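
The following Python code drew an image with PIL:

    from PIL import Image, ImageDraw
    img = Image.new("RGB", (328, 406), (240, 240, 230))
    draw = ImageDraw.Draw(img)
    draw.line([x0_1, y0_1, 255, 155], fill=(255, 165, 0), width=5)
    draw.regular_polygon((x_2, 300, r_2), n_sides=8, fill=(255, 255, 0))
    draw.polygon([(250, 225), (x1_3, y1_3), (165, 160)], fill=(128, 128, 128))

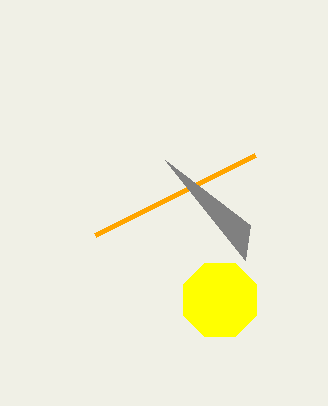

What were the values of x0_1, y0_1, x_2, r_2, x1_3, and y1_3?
x0_1 = 95; y0_1 = 235; x_2 = 220; r_2 = 40; x1_3 = 245; y1_3 = 260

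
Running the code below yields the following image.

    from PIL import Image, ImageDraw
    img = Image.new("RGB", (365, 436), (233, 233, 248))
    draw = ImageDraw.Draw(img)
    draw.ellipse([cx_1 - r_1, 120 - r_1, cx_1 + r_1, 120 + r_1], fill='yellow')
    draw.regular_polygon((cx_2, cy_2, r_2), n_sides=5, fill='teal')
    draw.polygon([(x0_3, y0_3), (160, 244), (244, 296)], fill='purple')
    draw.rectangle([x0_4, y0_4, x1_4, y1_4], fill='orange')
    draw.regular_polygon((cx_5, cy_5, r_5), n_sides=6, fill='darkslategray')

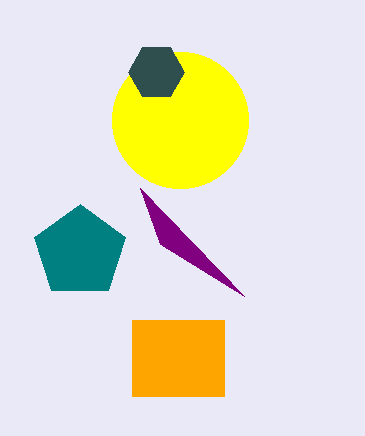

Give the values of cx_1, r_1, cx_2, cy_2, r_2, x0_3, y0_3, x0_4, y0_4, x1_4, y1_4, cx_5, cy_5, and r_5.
cx_1 = 180; r_1 = 68; cx_2 = 80; cy_2 = 252; r_2 = 48; x0_3 = 140; y0_3 = 188; x0_4 = 132; y0_4 = 320; x1_4 = 224; y1_4 = 396; cx_5 = 156; cy_5 = 72; r_5 = 28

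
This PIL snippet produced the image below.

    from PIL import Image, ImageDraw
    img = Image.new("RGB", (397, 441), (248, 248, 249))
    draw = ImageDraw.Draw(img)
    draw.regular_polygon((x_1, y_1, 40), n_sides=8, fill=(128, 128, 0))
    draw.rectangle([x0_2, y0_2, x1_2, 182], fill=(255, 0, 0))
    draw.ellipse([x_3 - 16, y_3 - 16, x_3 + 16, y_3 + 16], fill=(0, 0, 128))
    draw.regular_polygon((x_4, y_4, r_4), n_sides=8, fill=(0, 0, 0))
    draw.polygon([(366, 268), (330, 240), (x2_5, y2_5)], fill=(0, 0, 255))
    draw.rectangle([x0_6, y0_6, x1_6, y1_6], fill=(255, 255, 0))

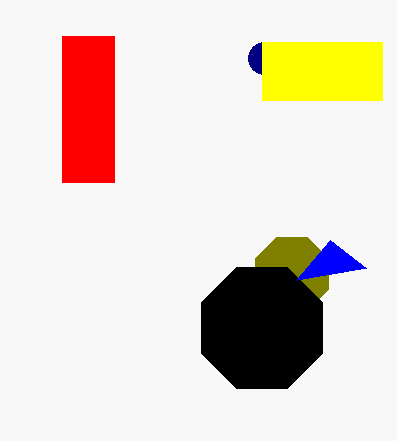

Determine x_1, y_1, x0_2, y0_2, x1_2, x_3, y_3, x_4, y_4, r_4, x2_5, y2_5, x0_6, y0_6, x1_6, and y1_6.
x_1 = 292, y_1 = 274, x0_2 = 62, y0_2 = 36, x1_2 = 114, x_3 = 264, y_3 = 58, x_4 = 262, y_4 = 328, r_4 = 66, x2_5 = 296, y2_5 = 280, x0_6 = 262, y0_6 = 42, x1_6 = 382, y1_6 = 100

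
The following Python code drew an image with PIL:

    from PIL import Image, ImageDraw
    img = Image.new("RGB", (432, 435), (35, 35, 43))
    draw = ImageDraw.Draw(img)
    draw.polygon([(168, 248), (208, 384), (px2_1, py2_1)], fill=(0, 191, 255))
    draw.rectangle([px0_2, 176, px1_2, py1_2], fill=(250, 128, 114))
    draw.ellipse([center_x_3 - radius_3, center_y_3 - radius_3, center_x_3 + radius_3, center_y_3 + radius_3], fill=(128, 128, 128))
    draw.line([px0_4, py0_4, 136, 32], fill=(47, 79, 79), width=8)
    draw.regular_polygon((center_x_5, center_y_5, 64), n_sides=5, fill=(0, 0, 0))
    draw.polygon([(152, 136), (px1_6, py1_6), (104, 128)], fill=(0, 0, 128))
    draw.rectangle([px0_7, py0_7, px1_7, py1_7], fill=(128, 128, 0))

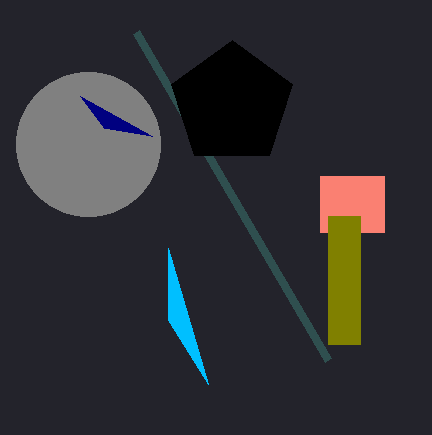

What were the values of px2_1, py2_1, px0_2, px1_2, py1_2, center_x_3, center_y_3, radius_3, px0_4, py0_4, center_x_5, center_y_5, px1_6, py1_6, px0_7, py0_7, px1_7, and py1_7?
px2_1 = 168; py2_1 = 320; px0_2 = 320; px1_2 = 384; py1_2 = 232; center_x_3 = 88; center_y_3 = 144; radius_3 = 72; px0_4 = 328; py0_4 = 360; center_x_5 = 232; center_y_5 = 104; px1_6 = 80; py1_6 = 96; px0_7 = 328; py0_7 = 216; px1_7 = 360; py1_7 = 344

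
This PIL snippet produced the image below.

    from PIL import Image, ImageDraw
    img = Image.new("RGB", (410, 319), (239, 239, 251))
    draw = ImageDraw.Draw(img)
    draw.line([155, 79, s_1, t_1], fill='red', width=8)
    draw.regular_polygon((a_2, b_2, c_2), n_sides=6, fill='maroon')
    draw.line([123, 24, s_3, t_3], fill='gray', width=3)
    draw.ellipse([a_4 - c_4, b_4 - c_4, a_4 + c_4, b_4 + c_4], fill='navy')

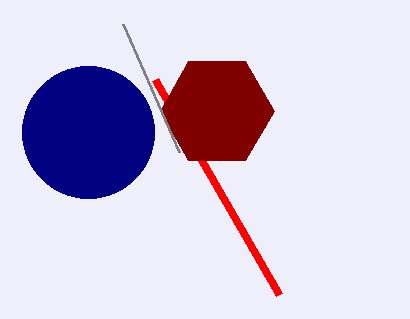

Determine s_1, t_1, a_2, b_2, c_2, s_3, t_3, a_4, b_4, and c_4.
s_1 = 279
t_1 = 294
a_2 = 217
b_2 = 111
c_2 = 57
s_3 = 179
t_3 = 152
a_4 = 88
b_4 = 132
c_4 = 66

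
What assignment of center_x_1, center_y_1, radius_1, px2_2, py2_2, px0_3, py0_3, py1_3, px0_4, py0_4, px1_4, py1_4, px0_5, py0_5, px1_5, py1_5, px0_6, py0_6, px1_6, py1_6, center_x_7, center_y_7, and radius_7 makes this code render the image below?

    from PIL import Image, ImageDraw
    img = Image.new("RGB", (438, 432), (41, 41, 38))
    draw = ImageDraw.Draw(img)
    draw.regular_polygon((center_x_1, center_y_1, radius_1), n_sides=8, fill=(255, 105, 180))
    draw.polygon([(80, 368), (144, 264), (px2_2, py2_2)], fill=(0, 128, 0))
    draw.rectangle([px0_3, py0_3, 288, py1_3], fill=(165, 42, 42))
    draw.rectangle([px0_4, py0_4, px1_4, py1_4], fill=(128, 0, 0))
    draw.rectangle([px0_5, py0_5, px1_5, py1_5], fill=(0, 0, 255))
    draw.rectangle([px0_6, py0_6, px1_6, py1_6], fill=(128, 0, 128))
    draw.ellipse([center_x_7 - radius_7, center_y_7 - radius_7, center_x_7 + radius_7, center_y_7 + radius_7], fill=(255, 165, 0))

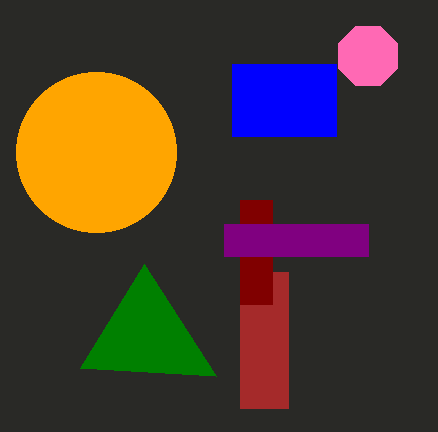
center_x_1 = 368, center_y_1 = 56, radius_1 = 32, px2_2 = 216, py2_2 = 376, px0_3 = 240, py0_3 = 272, py1_3 = 408, px0_4 = 240, py0_4 = 200, px1_4 = 272, py1_4 = 304, px0_5 = 232, py0_5 = 64, px1_5 = 336, py1_5 = 136, px0_6 = 224, py0_6 = 224, px1_6 = 368, py1_6 = 256, center_x_7 = 96, center_y_7 = 152, radius_7 = 80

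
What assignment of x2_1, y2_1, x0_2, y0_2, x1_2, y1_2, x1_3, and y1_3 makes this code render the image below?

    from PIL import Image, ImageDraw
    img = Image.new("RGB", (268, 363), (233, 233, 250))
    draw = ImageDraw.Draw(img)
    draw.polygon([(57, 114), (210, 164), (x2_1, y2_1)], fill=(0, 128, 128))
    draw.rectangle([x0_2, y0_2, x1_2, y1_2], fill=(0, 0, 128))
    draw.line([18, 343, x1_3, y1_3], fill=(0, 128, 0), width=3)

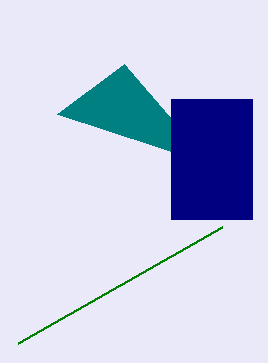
x2_1 = 124
y2_1 = 64
x0_2 = 171
y0_2 = 99
x1_2 = 252
y1_2 = 219
x1_3 = 222
y1_3 = 227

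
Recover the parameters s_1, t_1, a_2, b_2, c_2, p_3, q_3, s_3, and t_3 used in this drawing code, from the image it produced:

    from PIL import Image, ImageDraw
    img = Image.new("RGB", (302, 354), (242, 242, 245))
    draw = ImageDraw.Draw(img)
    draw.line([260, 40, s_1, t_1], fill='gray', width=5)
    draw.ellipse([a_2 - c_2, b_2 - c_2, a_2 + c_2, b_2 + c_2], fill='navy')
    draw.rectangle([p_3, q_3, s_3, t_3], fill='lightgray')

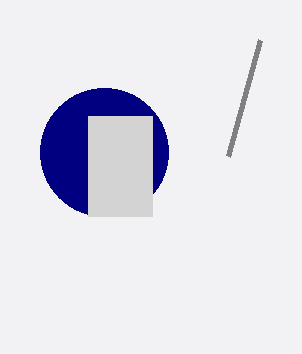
s_1 = 228
t_1 = 156
a_2 = 104
b_2 = 152
c_2 = 64
p_3 = 88
q_3 = 116
s_3 = 152
t_3 = 216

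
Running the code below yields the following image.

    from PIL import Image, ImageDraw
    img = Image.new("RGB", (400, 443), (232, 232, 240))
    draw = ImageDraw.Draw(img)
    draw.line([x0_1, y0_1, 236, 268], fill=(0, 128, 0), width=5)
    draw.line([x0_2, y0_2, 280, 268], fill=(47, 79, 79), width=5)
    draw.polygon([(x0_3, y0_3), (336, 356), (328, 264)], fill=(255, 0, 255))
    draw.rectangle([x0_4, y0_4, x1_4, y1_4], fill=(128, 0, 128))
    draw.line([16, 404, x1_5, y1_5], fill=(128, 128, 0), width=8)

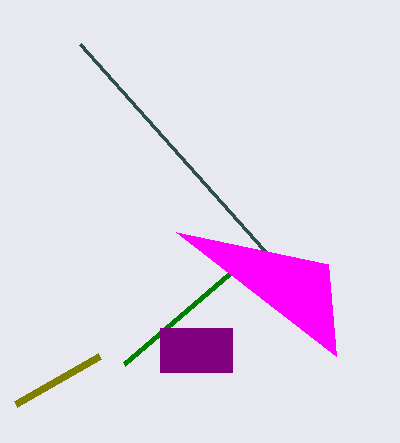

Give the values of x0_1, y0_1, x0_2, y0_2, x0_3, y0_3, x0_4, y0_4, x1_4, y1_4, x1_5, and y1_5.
x0_1 = 124
y0_1 = 364
x0_2 = 80
y0_2 = 44
x0_3 = 176
y0_3 = 232
x0_4 = 160
y0_4 = 328
x1_4 = 232
y1_4 = 372
x1_5 = 100
y1_5 = 356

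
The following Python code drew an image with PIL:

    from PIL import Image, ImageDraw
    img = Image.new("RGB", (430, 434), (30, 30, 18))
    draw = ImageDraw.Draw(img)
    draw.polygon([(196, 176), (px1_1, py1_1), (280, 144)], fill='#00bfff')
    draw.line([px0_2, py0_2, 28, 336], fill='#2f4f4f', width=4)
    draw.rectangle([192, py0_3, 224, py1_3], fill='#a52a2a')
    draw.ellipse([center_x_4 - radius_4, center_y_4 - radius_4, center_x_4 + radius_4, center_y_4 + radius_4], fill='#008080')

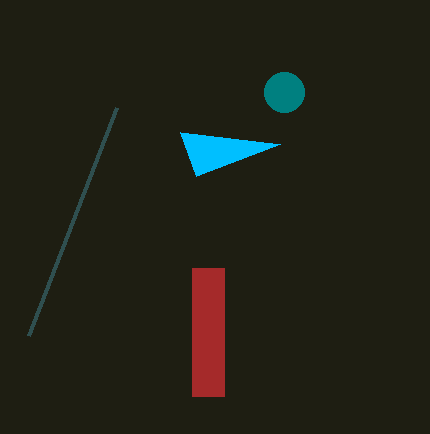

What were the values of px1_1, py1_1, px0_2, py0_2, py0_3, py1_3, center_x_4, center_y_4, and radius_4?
px1_1 = 180, py1_1 = 132, px0_2 = 116, py0_2 = 108, py0_3 = 268, py1_3 = 396, center_x_4 = 284, center_y_4 = 92, radius_4 = 20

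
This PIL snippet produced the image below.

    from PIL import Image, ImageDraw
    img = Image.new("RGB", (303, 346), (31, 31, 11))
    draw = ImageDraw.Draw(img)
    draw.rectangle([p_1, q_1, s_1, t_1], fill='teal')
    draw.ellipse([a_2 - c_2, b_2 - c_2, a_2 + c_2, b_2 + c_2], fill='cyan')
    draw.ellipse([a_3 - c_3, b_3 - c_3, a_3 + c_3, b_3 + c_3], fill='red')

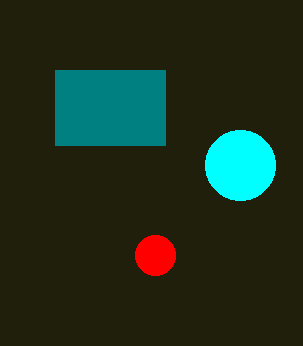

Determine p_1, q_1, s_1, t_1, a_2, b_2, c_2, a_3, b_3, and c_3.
p_1 = 55; q_1 = 70; s_1 = 165; t_1 = 145; a_2 = 240; b_2 = 165; c_2 = 35; a_3 = 155; b_3 = 255; c_3 = 20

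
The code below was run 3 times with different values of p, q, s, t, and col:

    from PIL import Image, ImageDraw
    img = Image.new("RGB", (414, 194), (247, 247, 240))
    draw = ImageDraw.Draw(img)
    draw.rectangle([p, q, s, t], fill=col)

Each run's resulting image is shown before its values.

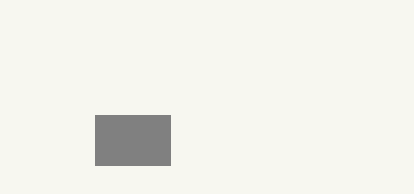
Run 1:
p = 95; q = 115; s = 170; t = 165; col = 'gray'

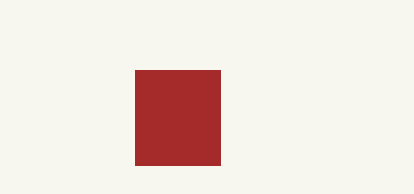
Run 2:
p = 135; q = 70; s = 220; t = 165; col = 'brown'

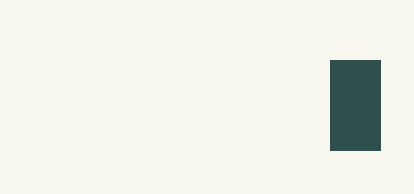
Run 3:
p = 330
q = 60
s = 380
t = 150
col = 'darkslategray'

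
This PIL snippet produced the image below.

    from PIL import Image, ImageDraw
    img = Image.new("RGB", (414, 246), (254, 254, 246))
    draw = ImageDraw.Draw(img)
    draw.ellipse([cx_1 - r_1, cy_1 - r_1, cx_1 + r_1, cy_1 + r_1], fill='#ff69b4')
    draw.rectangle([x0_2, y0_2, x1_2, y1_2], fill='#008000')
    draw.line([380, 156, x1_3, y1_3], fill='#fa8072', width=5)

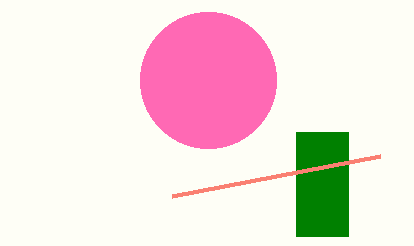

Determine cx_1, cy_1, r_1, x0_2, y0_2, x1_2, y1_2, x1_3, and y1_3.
cx_1 = 208, cy_1 = 80, r_1 = 68, x0_2 = 296, y0_2 = 132, x1_2 = 348, y1_2 = 236, x1_3 = 172, y1_3 = 196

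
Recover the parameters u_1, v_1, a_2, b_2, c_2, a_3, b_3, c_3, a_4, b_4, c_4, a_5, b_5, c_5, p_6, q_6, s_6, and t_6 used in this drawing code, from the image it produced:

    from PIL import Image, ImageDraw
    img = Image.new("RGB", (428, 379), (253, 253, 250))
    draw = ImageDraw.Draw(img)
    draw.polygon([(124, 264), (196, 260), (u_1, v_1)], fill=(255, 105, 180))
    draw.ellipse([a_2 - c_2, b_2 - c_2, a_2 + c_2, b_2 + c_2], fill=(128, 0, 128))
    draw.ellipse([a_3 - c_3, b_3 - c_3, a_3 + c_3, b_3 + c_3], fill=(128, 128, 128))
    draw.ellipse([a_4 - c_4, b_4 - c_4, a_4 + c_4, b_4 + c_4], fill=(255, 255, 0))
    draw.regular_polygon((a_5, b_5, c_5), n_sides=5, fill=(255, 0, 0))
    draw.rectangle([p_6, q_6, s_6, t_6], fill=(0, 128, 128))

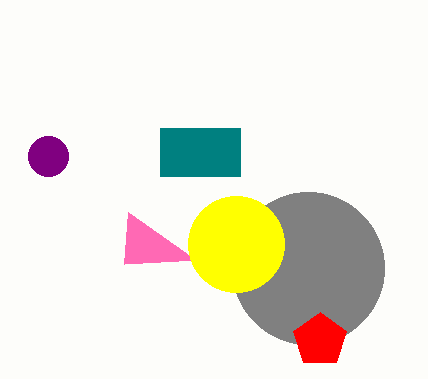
u_1 = 128; v_1 = 212; a_2 = 48; b_2 = 156; c_2 = 20; a_3 = 308; b_3 = 268; c_3 = 76; a_4 = 236; b_4 = 244; c_4 = 48; a_5 = 320; b_5 = 340; c_5 = 28; p_6 = 160; q_6 = 128; s_6 = 240; t_6 = 176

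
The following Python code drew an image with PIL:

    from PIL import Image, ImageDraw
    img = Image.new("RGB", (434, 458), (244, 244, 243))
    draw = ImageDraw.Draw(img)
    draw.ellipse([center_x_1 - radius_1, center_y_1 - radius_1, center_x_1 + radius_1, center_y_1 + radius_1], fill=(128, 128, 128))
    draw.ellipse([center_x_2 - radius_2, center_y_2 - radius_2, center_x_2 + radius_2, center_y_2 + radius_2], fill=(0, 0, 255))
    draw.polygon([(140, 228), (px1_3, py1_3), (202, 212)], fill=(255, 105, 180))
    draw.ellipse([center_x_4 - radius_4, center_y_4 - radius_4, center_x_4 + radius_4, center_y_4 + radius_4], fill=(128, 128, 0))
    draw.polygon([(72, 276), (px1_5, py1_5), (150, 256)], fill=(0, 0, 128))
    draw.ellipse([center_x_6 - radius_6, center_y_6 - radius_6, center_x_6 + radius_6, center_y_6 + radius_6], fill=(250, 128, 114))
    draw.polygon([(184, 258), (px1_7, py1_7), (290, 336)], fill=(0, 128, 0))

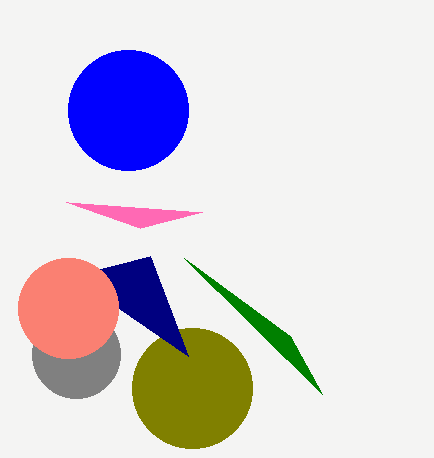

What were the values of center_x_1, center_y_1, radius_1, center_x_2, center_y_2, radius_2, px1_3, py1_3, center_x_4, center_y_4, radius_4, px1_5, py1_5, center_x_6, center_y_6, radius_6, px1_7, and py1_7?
center_x_1 = 76; center_y_1 = 354; radius_1 = 44; center_x_2 = 128; center_y_2 = 110; radius_2 = 60; px1_3 = 66; py1_3 = 202; center_x_4 = 192; center_y_4 = 388; radius_4 = 60; px1_5 = 188; py1_5 = 356; center_x_6 = 68; center_y_6 = 308; radius_6 = 50; px1_7 = 322; py1_7 = 394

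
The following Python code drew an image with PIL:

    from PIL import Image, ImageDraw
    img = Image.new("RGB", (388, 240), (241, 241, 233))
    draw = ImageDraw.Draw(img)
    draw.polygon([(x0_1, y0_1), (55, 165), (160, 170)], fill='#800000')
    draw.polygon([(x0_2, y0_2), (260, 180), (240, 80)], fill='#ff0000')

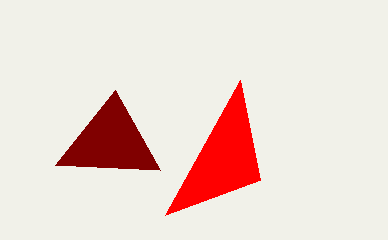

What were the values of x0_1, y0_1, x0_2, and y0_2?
x0_1 = 115
y0_1 = 90
x0_2 = 165
y0_2 = 215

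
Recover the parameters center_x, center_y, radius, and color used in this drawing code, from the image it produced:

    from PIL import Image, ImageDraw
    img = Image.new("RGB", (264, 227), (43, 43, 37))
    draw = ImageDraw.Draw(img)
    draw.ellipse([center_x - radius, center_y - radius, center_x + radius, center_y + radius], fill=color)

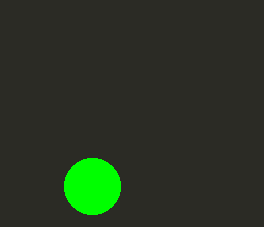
center_x = 92
center_y = 186
radius = 28
color = 'lime'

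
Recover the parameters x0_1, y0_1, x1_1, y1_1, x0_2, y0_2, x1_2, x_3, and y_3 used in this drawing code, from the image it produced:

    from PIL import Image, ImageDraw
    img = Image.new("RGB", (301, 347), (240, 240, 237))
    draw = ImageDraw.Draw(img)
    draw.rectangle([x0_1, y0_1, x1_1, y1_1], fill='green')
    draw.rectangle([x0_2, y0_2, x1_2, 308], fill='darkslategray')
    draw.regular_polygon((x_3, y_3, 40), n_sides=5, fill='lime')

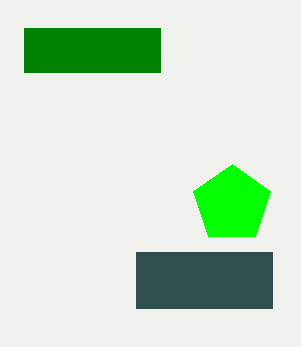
x0_1 = 24, y0_1 = 28, x1_1 = 160, y1_1 = 72, x0_2 = 136, y0_2 = 252, x1_2 = 272, x_3 = 232, y_3 = 204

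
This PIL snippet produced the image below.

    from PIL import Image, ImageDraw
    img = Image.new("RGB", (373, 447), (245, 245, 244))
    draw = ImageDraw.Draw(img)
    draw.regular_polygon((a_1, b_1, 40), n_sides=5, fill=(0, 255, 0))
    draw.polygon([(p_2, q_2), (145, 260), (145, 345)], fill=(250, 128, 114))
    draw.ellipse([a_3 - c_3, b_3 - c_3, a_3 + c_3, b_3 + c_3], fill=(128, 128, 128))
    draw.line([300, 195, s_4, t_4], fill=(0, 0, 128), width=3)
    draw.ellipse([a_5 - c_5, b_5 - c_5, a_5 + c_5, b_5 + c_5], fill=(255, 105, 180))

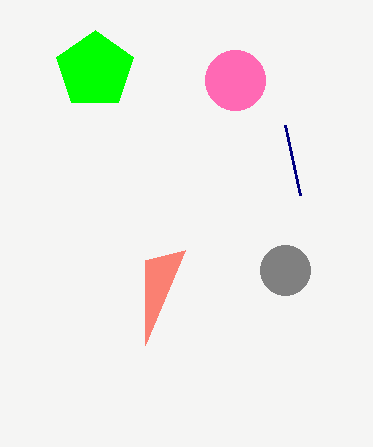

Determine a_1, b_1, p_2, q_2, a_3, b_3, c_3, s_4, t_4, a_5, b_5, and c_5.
a_1 = 95; b_1 = 70; p_2 = 185; q_2 = 250; a_3 = 285; b_3 = 270; c_3 = 25; s_4 = 285; t_4 = 125; a_5 = 235; b_5 = 80; c_5 = 30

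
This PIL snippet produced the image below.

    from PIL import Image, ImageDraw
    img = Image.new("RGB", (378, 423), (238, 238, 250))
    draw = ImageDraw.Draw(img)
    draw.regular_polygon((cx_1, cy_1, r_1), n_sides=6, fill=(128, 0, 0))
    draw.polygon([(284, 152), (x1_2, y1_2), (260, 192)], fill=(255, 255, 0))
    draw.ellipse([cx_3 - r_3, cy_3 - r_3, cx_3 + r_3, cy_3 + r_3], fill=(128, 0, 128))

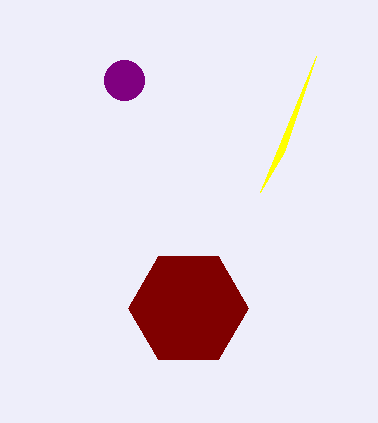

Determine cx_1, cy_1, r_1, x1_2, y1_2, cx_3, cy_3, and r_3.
cx_1 = 188
cy_1 = 308
r_1 = 60
x1_2 = 316
y1_2 = 56
cx_3 = 124
cy_3 = 80
r_3 = 20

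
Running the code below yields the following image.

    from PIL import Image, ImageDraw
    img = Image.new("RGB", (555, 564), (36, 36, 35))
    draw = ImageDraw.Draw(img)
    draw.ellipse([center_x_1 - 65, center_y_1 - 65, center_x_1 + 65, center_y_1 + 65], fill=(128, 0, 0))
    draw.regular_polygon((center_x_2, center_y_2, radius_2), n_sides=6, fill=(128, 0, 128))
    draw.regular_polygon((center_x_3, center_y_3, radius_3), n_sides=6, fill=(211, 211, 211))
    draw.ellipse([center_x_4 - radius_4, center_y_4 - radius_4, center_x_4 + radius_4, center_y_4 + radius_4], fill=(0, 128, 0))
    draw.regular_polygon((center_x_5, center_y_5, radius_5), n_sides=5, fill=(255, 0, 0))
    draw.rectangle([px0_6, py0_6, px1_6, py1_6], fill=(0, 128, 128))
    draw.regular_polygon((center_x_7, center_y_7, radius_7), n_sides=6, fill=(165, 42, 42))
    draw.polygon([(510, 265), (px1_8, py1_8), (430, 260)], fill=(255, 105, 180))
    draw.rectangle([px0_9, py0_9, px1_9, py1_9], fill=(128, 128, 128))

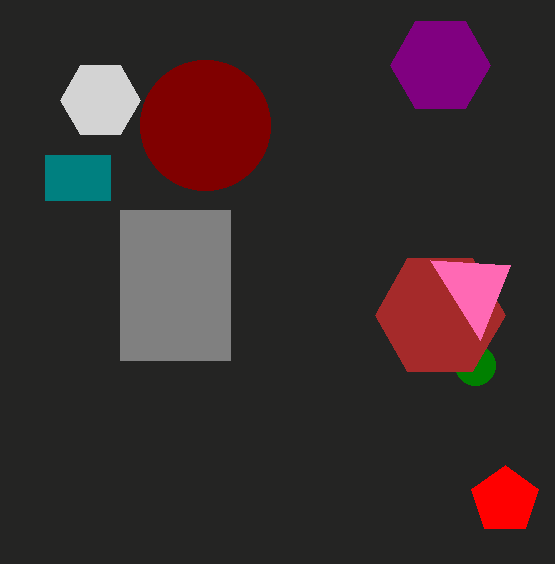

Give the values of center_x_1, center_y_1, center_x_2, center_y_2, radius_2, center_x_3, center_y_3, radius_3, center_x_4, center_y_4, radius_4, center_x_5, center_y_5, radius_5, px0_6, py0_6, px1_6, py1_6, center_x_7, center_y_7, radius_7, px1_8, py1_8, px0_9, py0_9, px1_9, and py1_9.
center_x_1 = 205
center_y_1 = 125
center_x_2 = 440
center_y_2 = 65
radius_2 = 50
center_x_3 = 100
center_y_3 = 100
radius_3 = 40
center_x_4 = 475
center_y_4 = 365
radius_4 = 20
center_x_5 = 505
center_y_5 = 500
radius_5 = 35
px0_6 = 45
py0_6 = 155
px1_6 = 110
py1_6 = 200
center_x_7 = 440
center_y_7 = 315
radius_7 = 65
px1_8 = 480
py1_8 = 340
px0_9 = 120
py0_9 = 210
px1_9 = 230
py1_9 = 360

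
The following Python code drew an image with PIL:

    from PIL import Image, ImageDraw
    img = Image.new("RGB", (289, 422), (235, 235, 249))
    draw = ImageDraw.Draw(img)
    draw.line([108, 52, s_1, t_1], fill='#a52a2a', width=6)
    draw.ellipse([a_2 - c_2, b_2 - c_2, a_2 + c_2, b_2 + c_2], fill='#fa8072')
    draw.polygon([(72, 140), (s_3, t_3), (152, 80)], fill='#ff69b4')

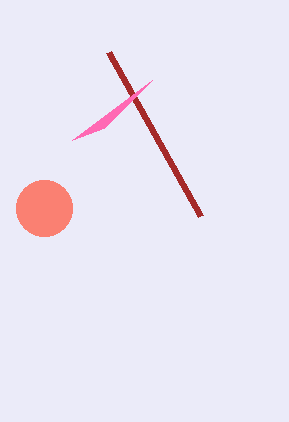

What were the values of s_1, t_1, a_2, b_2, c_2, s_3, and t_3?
s_1 = 200; t_1 = 216; a_2 = 44; b_2 = 208; c_2 = 28; s_3 = 104; t_3 = 128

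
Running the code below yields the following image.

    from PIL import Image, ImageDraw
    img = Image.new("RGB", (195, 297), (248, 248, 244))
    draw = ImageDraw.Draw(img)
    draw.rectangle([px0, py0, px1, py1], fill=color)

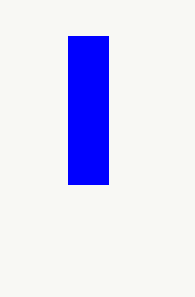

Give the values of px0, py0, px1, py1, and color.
px0 = 68, py0 = 36, px1 = 108, py1 = 184, color = 'blue'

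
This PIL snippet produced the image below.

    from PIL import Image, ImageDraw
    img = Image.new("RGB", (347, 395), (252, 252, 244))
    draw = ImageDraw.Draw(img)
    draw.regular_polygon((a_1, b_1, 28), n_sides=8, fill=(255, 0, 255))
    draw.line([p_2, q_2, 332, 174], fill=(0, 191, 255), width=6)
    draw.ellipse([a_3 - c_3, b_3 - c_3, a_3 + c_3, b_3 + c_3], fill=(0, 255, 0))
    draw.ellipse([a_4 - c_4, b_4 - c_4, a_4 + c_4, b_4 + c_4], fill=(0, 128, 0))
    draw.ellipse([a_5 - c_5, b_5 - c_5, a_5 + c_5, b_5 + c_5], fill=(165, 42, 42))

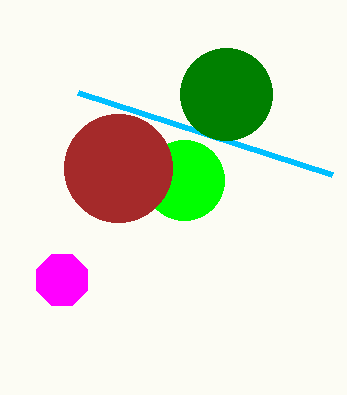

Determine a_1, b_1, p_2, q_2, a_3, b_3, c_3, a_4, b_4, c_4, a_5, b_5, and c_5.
a_1 = 62; b_1 = 280; p_2 = 78; q_2 = 92; a_3 = 184; b_3 = 180; c_3 = 40; a_4 = 226; b_4 = 94; c_4 = 46; a_5 = 118; b_5 = 168; c_5 = 54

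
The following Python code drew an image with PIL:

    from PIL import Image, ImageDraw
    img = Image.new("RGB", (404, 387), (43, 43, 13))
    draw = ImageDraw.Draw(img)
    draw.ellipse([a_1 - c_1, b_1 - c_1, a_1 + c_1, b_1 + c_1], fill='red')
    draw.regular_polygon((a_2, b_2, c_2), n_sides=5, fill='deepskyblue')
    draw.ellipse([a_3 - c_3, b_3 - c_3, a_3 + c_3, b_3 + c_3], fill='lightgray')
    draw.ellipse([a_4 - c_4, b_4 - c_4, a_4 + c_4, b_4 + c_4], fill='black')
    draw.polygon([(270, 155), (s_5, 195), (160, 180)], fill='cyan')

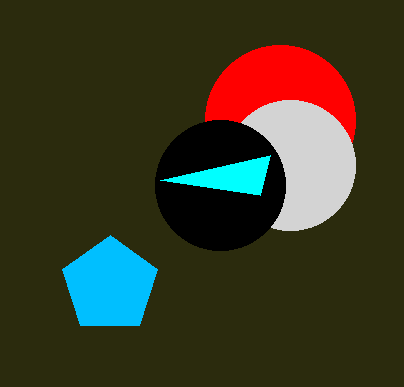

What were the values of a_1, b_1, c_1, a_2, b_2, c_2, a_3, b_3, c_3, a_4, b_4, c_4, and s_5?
a_1 = 280, b_1 = 120, c_1 = 75, a_2 = 110, b_2 = 285, c_2 = 50, a_3 = 290, b_3 = 165, c_3 = 65, a_4 = 220, b_4 = 185, c_4 = 65, s_5 = 260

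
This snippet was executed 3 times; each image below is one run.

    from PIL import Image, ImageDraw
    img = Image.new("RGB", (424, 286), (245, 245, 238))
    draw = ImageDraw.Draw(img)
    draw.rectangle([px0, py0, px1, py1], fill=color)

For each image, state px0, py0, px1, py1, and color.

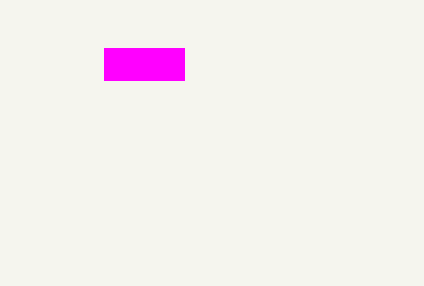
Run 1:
px0 = 104; py0 = 48; px1 = 184; py1 = 80; color = 'magenta'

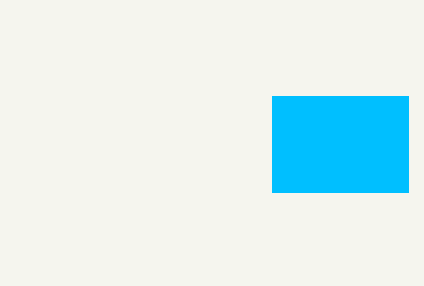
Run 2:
px0 = 272; py0 = 96; px1 = 408; py1 = 192; color = 'deepskyblue'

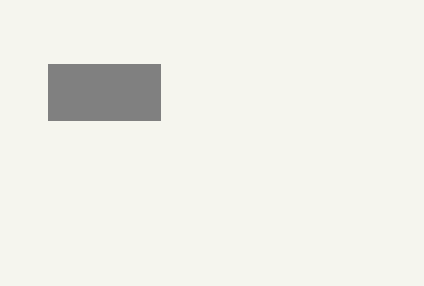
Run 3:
px0 = 48
py0 = 64
px1 = 160
py1 = 120
color = 'gray'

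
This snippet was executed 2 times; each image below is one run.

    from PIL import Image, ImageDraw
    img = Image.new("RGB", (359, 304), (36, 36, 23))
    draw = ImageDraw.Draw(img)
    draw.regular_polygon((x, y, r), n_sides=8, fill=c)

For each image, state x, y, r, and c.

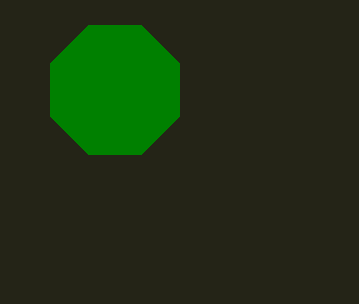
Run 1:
x = 115, y = 90, r = 70, c = 'green'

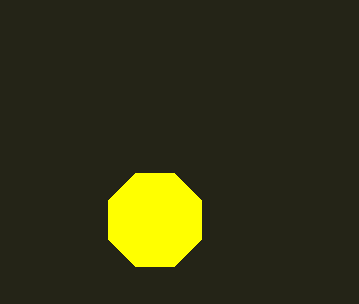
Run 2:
x = 155
y = 220
r = 50
c = 'yellow'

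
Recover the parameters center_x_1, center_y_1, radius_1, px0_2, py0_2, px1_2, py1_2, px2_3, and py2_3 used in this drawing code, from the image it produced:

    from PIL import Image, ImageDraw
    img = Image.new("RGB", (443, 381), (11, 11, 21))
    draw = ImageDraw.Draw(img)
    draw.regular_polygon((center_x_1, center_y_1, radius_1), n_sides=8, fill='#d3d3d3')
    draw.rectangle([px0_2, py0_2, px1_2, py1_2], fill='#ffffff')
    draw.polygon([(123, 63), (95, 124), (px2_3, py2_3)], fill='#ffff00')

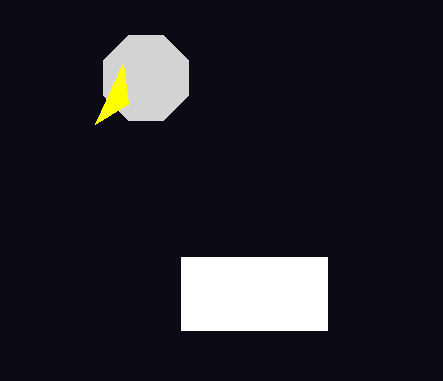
center_x_1 = 146
center_y_1 = 78
radius_1 = 46
px0_2 = 181
py0_2 = 257
px1_2 = 327
py1_2 = 330
px2_3 = 128
py2_3 = 104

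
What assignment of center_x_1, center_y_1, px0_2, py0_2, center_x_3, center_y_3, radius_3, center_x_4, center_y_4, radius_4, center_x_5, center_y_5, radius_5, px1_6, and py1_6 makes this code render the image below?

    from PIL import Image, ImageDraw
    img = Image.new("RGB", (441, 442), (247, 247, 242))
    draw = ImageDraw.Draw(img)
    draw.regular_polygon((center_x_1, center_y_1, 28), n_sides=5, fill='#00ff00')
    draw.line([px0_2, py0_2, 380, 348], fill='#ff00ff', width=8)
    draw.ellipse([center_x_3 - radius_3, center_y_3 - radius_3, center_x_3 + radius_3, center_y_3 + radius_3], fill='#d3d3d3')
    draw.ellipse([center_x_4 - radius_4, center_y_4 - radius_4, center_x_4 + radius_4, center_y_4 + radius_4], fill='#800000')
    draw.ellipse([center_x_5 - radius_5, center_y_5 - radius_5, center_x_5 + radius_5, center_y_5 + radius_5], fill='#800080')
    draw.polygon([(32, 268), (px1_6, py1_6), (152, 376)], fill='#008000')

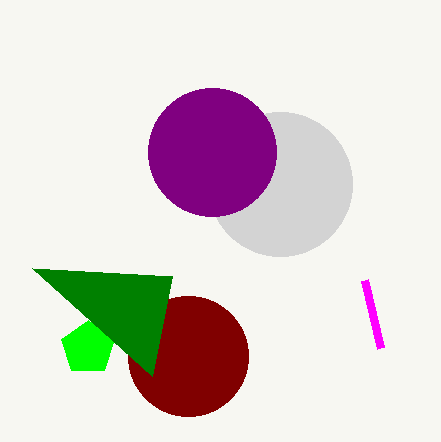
center_x_1 = 88, center_y_1 = 348, px0_2 = 364, py0_2 = 280, center_x_3 = 280, center_y_3 = 184, radius_3 = 72, center_x_4 = 188, center_y_4 = 356, radius_4 = 60, center_x_5 = 212, center_y_5 = 152, radius_5 = 64, px1_6 = 172, py1_6 = 276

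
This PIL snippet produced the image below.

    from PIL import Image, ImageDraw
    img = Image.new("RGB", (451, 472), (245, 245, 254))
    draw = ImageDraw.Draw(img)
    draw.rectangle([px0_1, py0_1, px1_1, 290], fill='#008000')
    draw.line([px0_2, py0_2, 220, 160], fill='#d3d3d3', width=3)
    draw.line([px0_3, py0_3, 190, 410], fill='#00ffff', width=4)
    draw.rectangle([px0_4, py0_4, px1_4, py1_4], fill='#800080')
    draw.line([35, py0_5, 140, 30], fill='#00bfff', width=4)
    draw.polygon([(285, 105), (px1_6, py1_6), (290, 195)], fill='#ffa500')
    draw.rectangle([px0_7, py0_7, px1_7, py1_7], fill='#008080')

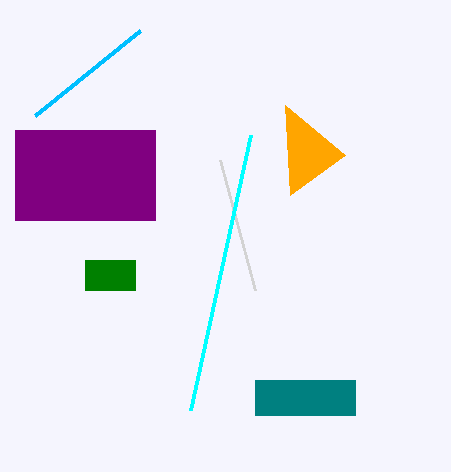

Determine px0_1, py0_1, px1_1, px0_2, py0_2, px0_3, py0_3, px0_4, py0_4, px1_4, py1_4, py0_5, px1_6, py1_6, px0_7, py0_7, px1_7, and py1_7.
px0_1 = 85, py0_1 = 260, px1_1 = 135, px0_2 = 255, py0_2 = 290, px0_3 = 250, py0_3 = 135, px0_4 = 15, py0_4 = 130, px1_4 = 155, py1_4 = 220, py0_5 = 115, px1_6 = 345, py1_6 = 155, px0_7 = 255, py0_7 = 380, px1_7 = 355, py1_7 = 415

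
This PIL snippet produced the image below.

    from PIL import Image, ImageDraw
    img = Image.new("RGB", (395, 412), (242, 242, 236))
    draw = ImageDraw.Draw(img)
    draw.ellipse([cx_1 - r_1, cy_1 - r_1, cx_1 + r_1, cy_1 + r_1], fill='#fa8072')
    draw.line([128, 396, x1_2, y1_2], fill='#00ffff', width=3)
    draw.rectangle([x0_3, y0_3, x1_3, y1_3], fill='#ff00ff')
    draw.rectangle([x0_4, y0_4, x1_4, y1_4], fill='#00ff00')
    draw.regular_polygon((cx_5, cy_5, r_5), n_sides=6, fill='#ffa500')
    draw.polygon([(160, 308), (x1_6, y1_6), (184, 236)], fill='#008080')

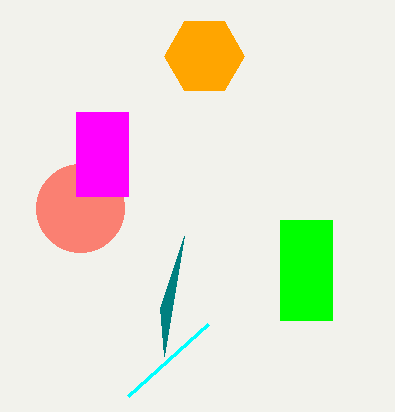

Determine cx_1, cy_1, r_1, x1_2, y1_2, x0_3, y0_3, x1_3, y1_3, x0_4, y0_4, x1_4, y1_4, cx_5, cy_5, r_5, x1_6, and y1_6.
cx_1 = 80; cy_1 = 208; r_1 = 44; x1_2 = 208; y1_2 = 324; x0_3 = 76; y0_3 = 112; x1_3 = 128; y1_3 = 196; x0_4 = 280; y0_4 = 220; x1_4 = 332; y1_4 = 320; cx_5 = 204; cy_5 = 56; r_5 = 40; x1_6 = 164; y1_6 = 356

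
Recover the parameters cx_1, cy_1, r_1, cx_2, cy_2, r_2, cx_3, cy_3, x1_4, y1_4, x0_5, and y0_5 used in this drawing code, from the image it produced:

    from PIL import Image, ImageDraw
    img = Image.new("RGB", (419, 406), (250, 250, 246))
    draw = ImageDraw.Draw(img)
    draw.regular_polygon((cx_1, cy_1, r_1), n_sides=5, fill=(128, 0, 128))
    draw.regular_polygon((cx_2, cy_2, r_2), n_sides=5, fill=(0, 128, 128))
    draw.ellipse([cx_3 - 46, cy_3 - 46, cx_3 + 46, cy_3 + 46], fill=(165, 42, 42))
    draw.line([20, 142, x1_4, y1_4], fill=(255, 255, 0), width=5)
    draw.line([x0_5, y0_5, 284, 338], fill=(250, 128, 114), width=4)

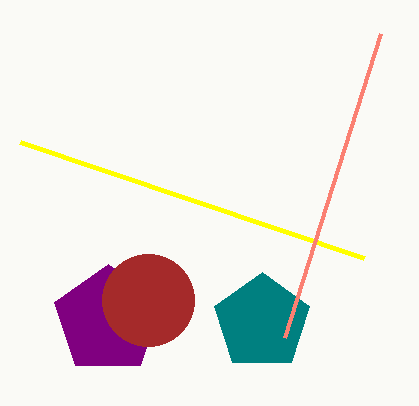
cx_1 = 108; cy_1 = 320; r_1 = 56; cx_2 = 262; cy_2 = 322; r_2 = 50; cx_3 = 148; cy_3 = 300; x1_4 = 364; y1_4 = 258; x0_5 = 380; y0_5 = 34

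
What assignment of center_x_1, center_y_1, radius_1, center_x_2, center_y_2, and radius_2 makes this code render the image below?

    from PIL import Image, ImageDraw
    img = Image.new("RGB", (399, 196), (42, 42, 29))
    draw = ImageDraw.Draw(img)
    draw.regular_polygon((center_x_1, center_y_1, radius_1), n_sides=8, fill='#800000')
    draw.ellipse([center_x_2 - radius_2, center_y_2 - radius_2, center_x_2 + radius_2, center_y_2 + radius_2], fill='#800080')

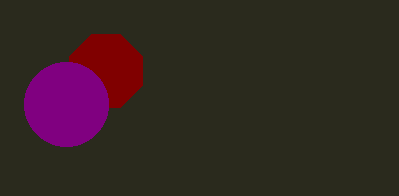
center_x_1 = 106
center_y_1 = 71
radius_1 = 39
center_x_2 = 66
center_y_2 = 104
radius_2 = 42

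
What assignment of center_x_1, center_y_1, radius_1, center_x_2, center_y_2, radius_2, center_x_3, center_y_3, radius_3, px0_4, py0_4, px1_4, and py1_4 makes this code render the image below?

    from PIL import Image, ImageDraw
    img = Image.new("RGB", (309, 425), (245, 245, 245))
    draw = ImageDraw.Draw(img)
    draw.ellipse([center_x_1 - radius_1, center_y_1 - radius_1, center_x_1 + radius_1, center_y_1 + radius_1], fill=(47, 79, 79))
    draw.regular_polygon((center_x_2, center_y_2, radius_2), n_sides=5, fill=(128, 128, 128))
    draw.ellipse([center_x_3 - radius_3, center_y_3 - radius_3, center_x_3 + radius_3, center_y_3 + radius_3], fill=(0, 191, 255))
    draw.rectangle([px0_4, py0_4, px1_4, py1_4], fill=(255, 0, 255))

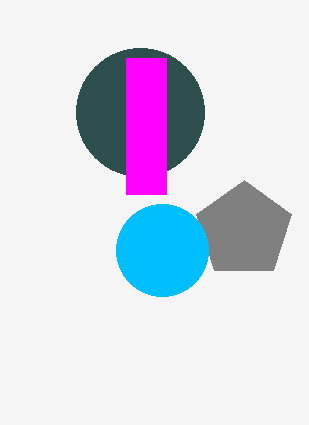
center_x_1 = 140
center_y_1 = 112
radius_1 = 64
center_x_2 = 244
center_y_2 = 230
radius_2 = 50
center_x_3 = 162
center_y_3 = 250
radius_3 = 46
px0_4 = 126
py0_4 = 58
px1_4 = 166
py1_4 = 194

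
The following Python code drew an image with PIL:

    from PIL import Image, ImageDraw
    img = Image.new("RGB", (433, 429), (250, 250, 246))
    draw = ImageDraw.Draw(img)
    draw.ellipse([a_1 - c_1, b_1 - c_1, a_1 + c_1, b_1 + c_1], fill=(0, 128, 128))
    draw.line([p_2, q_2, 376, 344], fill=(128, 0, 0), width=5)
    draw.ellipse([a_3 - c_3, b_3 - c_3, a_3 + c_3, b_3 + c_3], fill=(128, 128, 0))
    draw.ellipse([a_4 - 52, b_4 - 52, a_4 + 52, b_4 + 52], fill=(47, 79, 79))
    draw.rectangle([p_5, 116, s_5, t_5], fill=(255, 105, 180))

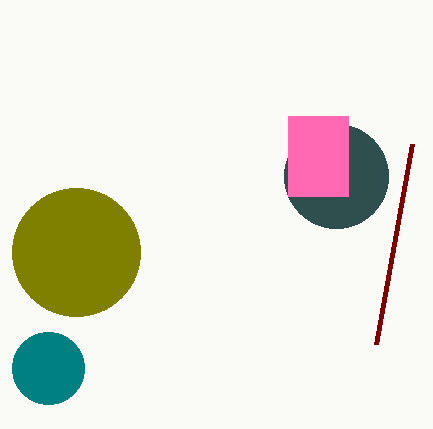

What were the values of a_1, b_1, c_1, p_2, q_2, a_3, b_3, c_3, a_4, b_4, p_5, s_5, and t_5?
a_1 = 48
b_1 = 368
c_1 = 36
p_2 = 412
q_2 = 144
a_3 = 76
b_3 = 252
c_3 = 64
a_4 = 336
b_4 = 176
p_5 = 288
s_5 = 348
t_5 = 196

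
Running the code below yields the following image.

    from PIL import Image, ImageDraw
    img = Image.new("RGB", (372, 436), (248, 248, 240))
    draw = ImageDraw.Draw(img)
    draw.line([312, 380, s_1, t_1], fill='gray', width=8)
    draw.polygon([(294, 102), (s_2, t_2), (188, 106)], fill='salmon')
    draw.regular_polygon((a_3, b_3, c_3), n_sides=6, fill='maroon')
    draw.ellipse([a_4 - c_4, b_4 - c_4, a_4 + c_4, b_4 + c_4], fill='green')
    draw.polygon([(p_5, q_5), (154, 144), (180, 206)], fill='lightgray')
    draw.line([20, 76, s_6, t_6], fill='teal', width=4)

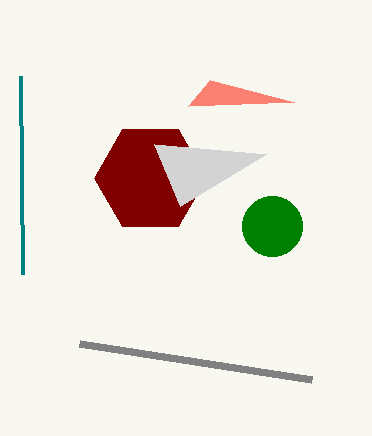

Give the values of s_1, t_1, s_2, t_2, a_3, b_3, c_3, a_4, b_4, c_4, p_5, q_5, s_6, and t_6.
s_1 = 80
t_1 = 344
s_2 = 210
t_2 = 80
a_3 = 150
b_3 = 178
c_3 = 56
a_4 = 272
b_4 = 226
c_4 = 30
p_5 = 266
q_5 = 154
s_6 = 22
t_6 = 274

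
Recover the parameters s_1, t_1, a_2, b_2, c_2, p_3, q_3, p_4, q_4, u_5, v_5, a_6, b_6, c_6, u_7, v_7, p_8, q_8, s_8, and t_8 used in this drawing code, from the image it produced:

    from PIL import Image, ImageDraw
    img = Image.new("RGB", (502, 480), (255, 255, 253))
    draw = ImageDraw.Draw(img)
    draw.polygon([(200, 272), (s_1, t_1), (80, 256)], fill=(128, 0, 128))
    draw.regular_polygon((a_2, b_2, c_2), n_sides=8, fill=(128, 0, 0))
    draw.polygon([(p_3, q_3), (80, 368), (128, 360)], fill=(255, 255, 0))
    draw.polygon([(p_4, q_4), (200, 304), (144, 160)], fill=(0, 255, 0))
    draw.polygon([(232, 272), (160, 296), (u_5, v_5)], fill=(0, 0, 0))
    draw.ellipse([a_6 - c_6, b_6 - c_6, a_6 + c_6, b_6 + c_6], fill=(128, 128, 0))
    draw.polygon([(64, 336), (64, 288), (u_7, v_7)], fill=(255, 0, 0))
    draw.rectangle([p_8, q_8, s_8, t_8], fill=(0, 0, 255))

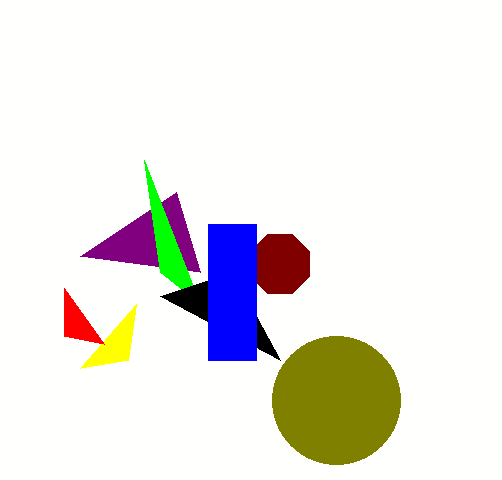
s_1 = 176; t_1 = 192; a_2 = 280; b_2 = 264; c_2 = 32; p_3 = 136; q_3 = 304; p_4 = 160; q_4 = 272; u_5 = 280; v_5 = 360; a_6 = 336; b_6 = 400; c_6 = 64; u_7 = 104; v_7 = 344; p_8 = 208; q_8 = 224; s_8 = 256; t_8 = 360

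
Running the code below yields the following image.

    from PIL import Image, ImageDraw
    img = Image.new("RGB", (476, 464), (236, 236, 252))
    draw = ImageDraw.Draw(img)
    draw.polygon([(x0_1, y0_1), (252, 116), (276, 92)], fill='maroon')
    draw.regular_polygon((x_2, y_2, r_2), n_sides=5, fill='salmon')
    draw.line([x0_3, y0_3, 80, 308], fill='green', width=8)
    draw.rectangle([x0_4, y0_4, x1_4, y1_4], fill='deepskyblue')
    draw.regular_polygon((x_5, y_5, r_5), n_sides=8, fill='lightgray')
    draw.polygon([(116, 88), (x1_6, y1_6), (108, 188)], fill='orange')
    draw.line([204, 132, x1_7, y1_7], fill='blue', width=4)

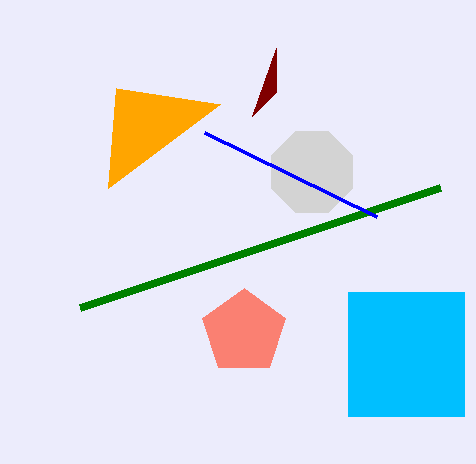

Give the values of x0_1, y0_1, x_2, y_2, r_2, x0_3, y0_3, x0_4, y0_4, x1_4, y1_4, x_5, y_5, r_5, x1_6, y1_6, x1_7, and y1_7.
x0_1 = 276, y0_1 = 48, x_2 = 244, y_2 = 332, r_2 = 44, x0_3 = 440, y0_3 = 188, x0_4 = 348, y0_4 = 292, x1_4 = 464, y1_4 = 416, x_5 = 312, y_5 = 172, r_5 = 44, x1_6 = 220, y1_6 = 104, x1_7 = 376, y1_7 = 216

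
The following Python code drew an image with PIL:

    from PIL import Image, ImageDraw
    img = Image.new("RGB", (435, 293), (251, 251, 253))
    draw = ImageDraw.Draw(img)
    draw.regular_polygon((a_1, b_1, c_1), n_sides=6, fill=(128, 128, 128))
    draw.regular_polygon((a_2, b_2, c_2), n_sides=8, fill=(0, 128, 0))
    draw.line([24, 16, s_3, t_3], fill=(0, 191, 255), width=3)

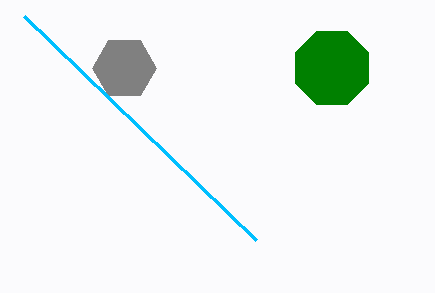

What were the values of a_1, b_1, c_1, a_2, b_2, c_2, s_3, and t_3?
a_1 = 124; b_1 = 68; c_1 = 32; a_2 = 332; b_2 = 68; c_2 = 40; s_3 = 256; t_3 = 240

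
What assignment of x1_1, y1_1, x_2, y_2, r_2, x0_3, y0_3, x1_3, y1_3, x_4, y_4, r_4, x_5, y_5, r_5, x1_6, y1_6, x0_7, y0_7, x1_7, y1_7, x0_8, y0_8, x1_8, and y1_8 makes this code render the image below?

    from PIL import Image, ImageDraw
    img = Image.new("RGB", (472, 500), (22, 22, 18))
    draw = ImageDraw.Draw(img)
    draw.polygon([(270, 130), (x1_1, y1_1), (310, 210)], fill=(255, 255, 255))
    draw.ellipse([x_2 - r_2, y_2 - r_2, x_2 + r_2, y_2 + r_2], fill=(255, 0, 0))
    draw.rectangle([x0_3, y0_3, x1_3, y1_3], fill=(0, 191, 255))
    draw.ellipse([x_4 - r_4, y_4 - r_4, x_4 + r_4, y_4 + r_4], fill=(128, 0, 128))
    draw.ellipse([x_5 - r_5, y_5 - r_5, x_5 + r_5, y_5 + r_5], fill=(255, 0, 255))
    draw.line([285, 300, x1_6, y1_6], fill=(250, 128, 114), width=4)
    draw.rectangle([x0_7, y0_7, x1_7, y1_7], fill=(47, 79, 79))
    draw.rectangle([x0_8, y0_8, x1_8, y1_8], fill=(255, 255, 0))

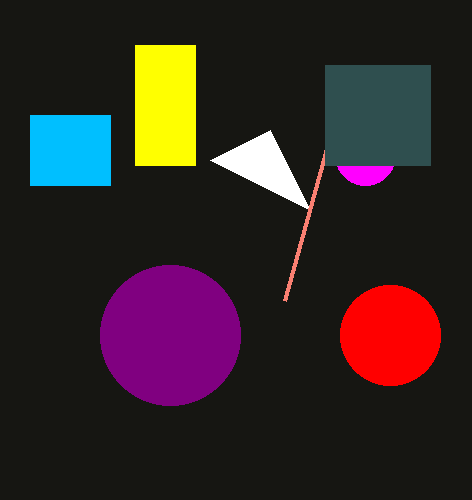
x1_1 = 210, y1_1 = 160, x_2 = 390, y_2 = 335, r_2 = 50, x0_3 = 30, y0_3 = 115, x1_3 = 110, y1_3 = 185, x_4 = 170, y_4 = 335, r_4 = 70, x_5 = 365, y_5 = 155, r_5 = 30, x1_6 = 350, y1_6 = 65, x0_7 = 325, y0_7 = 65, x1_7 = 430, y1_7 = 165, x0_8 = 135, y0_8 = 45, x1_8 = 195, y1_8 = 165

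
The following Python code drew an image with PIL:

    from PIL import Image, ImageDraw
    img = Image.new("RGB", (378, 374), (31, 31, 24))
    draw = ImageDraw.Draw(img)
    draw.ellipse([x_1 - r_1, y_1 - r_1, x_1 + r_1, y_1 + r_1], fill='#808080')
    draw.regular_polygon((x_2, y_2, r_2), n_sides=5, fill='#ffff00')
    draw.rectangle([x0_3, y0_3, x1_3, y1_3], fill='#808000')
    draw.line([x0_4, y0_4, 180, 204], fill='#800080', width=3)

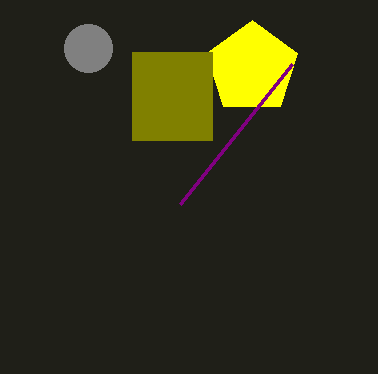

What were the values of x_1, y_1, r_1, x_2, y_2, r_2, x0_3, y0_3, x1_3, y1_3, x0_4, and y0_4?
x_1 = 88
y_1 = 48
r_1 = 24
x_2 = 252
y_2 = 68
r_2 = 48
x0_3 = 132
y0_3 = 52
x1_3 = 212
y1_3 = 140
x0_4 = 292
y0_4 = 64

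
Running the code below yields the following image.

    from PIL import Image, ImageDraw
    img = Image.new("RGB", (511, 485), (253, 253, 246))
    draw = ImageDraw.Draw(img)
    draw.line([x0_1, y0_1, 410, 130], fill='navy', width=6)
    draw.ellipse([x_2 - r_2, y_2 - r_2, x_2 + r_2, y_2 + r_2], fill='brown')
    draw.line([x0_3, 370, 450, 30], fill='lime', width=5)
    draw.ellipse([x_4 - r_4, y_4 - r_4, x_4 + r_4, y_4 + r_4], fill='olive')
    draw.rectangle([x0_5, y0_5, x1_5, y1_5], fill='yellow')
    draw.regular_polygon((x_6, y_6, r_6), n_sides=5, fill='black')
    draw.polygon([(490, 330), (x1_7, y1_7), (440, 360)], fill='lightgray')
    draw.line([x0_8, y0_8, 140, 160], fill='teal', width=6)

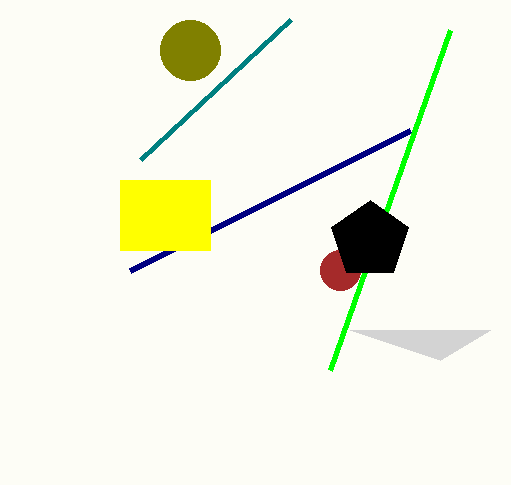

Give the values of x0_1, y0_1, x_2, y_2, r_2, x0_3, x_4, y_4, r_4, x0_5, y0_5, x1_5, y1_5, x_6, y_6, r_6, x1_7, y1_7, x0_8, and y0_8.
x0_1 = 130; y0_1 = 270; x_2 = 340; y_2 = 270; r_2 = 20; x0_3 = 330; x_4 = 190; y_4 = 50; r_4 = 30; x0_5 = 120; y0_5 = 180; x1_5 = 210; y1_5 = 250; x_6 = 370; y_6 = 240; r_6 = 40; x1_7 = 350; y1_7 = 330; x0_8 = 290; y0_8 = 20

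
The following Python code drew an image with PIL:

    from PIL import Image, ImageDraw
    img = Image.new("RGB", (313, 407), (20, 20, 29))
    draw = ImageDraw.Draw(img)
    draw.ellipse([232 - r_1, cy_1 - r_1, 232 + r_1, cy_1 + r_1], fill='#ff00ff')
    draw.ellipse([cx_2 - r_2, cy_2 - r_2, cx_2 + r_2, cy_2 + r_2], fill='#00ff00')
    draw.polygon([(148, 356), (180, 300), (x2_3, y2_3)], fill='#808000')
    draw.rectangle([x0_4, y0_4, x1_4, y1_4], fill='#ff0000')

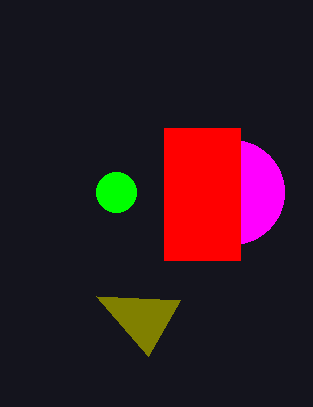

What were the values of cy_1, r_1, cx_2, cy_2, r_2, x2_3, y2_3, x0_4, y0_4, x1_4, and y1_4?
cy_1 = 192; r_1 = 52; cx_2 = 116; cy_2 = 192; r_2 = 20; x2_3 = 96; y2_3 = 296; x0_4 = 164; y0_4 = 128; x1_4 = 240; y1_4 = 260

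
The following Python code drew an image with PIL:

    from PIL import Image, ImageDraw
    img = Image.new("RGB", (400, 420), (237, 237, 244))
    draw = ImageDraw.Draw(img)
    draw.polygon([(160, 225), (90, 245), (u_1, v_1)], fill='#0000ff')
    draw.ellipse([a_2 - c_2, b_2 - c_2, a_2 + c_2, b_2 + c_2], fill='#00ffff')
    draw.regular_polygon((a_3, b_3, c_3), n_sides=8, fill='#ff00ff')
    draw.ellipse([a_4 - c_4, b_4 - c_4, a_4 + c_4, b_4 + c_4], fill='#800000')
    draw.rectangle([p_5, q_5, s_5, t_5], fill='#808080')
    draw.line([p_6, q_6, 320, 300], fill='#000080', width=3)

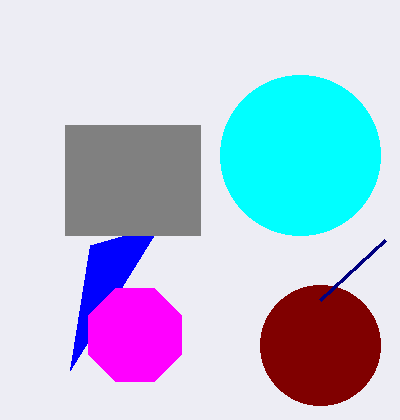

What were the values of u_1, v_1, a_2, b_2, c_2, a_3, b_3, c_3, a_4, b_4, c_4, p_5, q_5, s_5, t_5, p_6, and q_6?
u_1 = 70
v_1 = 370
a_2 = 300
b_2 = 155
c_2 = 80
a_3 = 135
b_3 = 335
c_3 = 50
a_4 = 320
b_4 = 345
c_4 = 60
p_5 = 65
q_5 = 125
s_5 = 200
t_5 = 235
p_6 = 385
q_6 = 240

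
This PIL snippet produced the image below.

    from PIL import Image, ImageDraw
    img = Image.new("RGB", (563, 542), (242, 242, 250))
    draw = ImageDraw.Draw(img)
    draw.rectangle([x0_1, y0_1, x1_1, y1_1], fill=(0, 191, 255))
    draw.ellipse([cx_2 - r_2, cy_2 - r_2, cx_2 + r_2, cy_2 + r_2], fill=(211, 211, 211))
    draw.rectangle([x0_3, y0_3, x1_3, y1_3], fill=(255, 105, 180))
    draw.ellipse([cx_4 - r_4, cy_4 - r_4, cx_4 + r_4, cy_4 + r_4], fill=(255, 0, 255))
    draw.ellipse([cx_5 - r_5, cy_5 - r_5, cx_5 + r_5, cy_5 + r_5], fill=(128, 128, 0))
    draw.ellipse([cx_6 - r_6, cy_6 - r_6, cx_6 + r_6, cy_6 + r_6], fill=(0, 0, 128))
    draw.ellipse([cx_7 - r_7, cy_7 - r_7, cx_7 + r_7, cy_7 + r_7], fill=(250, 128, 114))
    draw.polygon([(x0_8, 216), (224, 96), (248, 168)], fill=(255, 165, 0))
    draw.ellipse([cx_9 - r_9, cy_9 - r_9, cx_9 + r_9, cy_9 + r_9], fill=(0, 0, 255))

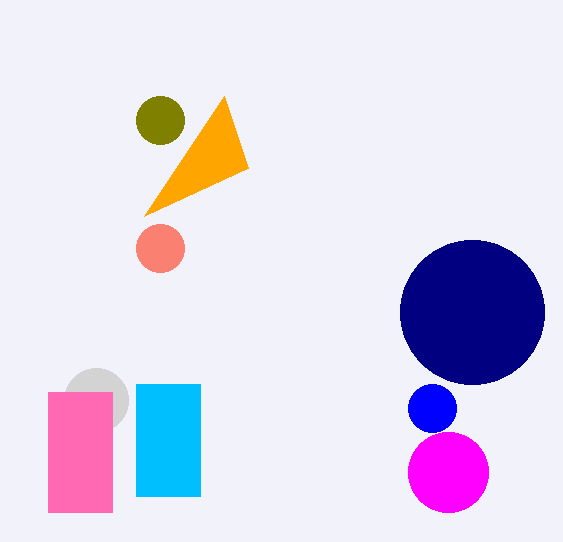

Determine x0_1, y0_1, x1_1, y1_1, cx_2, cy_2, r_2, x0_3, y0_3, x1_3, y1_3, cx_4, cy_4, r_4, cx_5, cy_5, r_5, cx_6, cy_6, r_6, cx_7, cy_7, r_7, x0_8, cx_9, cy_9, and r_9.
x0_1 = 136; y0_1 = 384; x1_1 = 200; y1_1 = 496; cx_2 = 96; cy_2 = 400; r_2 = 32; x0_3 = 48; y0_3 = 392; x1_3 = 112; y1_3 = 512; cx_4 = 448; cy_4 = 472; r_4 = 40; cx_5 = 160; cy_5 = 120; r_5 = 24; cx_6 = 472; cy_6 = 312; r_6 = 72; cx_7 = 160; cy_7 = 248; r_7 = 24; x0_8 = 144; cx_9 = 432; cy_9 = 408; r_9 = 24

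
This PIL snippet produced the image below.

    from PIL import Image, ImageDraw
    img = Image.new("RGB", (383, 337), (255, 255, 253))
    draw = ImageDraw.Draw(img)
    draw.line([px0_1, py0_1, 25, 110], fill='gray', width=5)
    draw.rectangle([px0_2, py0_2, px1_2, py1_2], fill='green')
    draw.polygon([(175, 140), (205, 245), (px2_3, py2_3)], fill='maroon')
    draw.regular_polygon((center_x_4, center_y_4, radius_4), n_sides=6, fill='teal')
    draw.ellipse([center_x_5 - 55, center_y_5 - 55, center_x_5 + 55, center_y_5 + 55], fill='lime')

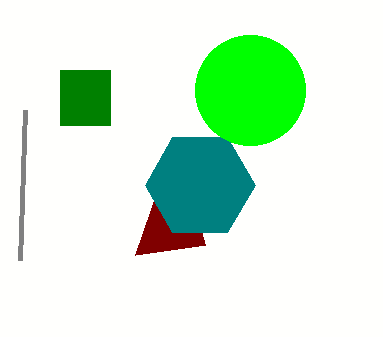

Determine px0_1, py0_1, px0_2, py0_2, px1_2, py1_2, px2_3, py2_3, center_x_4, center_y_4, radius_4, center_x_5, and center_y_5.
px0_1 = 20, py0_1 = 260, px0_2 = 60, py0_2 = 70, px1_2 = 110, py1_2 = 125, px2_3 = 135, py2_3 = 255, center_x_4 = 200, center_y_4 = 185, radius_4 = 55, center_x_5 = 250, center_y_5 = 90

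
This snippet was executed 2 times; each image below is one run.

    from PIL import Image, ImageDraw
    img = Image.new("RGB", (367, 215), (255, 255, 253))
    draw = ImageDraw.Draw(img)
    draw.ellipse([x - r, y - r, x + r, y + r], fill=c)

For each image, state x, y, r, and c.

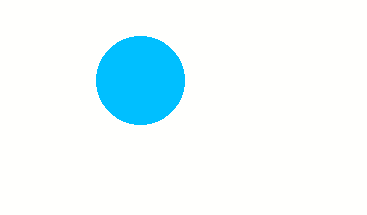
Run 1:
x = 140
y = 80
r = 44
c = 'deepskyblue'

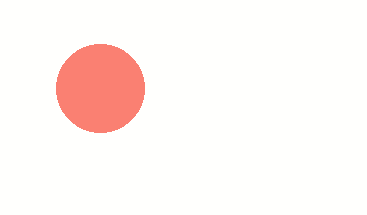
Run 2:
x = 100, y = 88, r = 44, c = 'salmon'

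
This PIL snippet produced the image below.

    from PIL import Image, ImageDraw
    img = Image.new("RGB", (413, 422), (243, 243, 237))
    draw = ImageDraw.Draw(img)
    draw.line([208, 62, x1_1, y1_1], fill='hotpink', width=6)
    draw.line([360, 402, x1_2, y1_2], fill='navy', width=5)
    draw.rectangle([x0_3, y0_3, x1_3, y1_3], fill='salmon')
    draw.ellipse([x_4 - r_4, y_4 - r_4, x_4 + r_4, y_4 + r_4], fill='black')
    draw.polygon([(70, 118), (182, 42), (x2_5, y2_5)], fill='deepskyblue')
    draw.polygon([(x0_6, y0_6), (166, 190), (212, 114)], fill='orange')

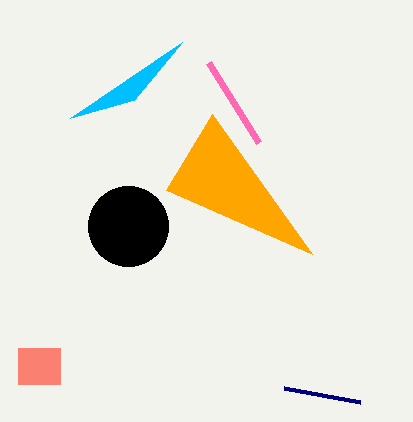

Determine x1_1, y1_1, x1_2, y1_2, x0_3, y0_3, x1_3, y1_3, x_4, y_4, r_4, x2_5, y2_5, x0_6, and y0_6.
x1_1 = 258
y1_1 = 142
x1_2 = 284
y1_2 = 388
x0_3 = 18
y0_3 = 348
x1_3 = 60
y1_3 = 384
x_4 = 128
y_4 = 226
r_4 = 40
x2_5 = 134
y2_5 = 100
x0_6 = 312
y0_6 = 254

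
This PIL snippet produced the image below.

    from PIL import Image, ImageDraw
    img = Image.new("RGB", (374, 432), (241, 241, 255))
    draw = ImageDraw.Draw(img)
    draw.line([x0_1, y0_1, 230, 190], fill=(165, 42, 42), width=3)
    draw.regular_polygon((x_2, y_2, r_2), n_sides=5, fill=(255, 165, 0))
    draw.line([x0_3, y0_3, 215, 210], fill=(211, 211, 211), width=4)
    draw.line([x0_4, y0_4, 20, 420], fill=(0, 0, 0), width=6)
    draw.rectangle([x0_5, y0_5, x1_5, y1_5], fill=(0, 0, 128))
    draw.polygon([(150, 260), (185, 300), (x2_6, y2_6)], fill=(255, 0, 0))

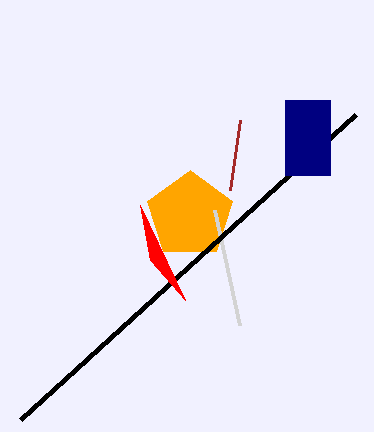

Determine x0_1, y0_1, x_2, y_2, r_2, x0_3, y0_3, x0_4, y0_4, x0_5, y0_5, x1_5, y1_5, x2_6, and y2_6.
x0_1 = 240
y0_1 = 120
x_2 = 190
y_2 = 215
r_2 = 45
x0_3 = 240
y0_3 = 325
x0_4 = 355
y0_4 = 115
x0_5 = 285
y0_5 = 100
x1_5 = 330
y1_5 = 175
x2_6 = 140
y2_6 = 205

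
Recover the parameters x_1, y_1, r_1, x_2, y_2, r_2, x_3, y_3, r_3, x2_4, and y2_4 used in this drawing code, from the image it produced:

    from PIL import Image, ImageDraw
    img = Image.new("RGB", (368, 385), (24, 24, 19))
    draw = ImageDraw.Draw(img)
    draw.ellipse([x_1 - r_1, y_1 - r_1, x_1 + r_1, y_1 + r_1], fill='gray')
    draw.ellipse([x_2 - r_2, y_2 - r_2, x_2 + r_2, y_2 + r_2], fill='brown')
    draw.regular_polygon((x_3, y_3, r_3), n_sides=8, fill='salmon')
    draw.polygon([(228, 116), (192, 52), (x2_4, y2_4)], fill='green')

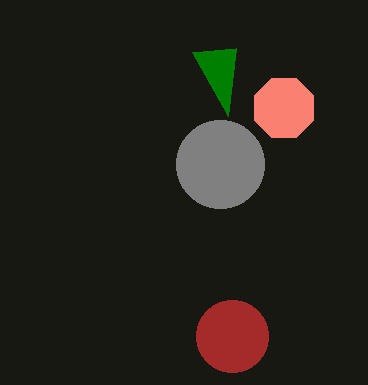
x_1 = 220
y_1 = 164
r_1 = 44
x_2 = 232
y_2 = 336
r_2 = 36
x_3 = 284
y_3 = 108
r_3 = 32
x2_4 = 236
y2_4 = 48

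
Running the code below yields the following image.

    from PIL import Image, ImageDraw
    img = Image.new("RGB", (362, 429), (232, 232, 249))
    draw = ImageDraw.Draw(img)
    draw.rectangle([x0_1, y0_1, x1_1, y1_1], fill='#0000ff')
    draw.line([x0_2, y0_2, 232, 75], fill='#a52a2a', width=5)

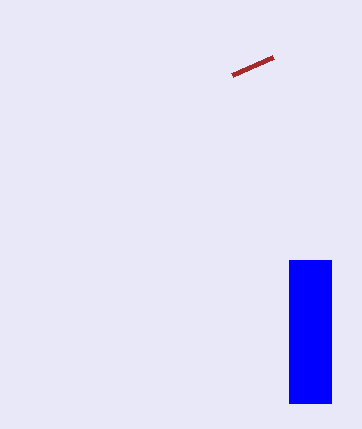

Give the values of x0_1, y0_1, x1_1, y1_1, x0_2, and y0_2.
x0_1 = 289
y0_1 = 260
x1_1 = 331
y1_1 = 403
x0_2 = 273
y0_2 = 57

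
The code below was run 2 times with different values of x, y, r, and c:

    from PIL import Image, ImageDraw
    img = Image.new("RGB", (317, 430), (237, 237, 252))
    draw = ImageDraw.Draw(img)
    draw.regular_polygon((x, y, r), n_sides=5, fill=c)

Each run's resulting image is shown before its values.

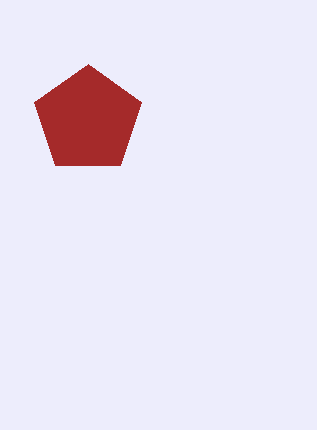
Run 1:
x = 88, y = 120, r = 56, c = 'brown'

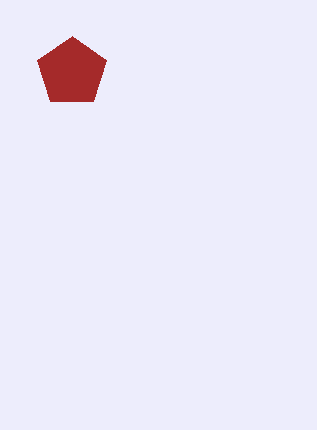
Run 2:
x = 72
y = 72
r = 36
c = 'brown'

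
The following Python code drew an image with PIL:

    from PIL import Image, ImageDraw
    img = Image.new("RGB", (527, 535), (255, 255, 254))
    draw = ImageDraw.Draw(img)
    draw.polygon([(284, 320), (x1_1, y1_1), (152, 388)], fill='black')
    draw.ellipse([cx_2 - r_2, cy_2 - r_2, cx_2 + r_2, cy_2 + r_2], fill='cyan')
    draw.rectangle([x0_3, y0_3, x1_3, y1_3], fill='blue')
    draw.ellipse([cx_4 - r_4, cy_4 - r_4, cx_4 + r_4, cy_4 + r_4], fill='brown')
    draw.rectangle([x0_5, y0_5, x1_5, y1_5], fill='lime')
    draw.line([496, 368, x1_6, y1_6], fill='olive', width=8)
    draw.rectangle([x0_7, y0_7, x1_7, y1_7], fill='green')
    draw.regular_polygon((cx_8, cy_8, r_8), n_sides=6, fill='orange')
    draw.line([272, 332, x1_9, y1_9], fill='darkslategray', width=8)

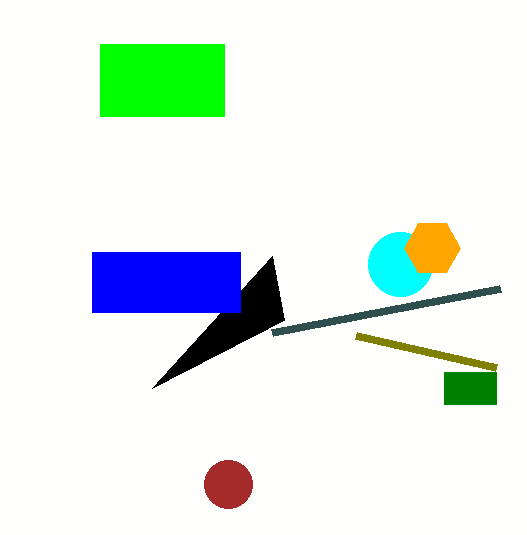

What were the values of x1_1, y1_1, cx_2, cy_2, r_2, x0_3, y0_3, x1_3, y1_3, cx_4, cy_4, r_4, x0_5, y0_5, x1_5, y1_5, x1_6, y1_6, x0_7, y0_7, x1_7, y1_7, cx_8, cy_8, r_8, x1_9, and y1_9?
x1_1 = 272; y1_1 = 256; cx_2 = 400; cy_2 = 264; r_2 = 32; x0_3 = 92; y0_3 = 252; x1_3 = 240; y1_3 = 312; cx_4 = 228; cy_4 = 484; r_4 = 24; x0_5 = 100; y0_5 = 44; x1_5 = 224; y1_5 = 116; x1_6 = 356; y1_6 = 336; x0_7 = 444; y0_7 = 372; x1_7 = 496; y1_7 = 404; cx_8 = 432; cy_8 = 248; r_8 = 28; x1_9 = 500; y1_9 = 288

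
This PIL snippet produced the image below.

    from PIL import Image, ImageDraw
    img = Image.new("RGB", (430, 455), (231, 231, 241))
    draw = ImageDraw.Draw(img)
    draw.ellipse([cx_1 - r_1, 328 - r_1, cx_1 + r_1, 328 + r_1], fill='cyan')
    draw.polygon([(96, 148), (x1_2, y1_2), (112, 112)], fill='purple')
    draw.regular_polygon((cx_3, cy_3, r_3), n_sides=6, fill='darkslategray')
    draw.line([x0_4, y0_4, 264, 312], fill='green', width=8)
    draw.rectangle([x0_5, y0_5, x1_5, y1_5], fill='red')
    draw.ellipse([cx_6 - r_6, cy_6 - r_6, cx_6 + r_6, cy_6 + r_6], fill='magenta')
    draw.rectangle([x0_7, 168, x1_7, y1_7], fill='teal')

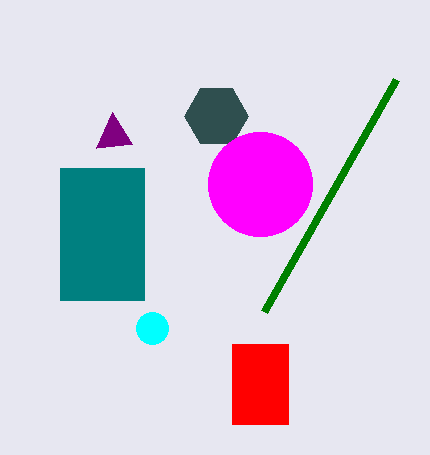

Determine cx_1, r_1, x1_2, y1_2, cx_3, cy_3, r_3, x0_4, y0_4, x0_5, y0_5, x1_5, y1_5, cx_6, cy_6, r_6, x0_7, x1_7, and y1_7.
cx_1 = 152
r_1 = 16
x1_2 = 132
y1_2 = 144
cx_3 = 216
cy_3 = 116
r_3 = 32
x0_4 = 396
y0_4 = 80
x0_5 = 232
y0_5 = 344
x1_5 = 288
y1_5 = 424
cx_6 = 260
cy_6 = 184
r_6 = 52
x0_7 = 60
x1_7 = 144
y1_7 = 300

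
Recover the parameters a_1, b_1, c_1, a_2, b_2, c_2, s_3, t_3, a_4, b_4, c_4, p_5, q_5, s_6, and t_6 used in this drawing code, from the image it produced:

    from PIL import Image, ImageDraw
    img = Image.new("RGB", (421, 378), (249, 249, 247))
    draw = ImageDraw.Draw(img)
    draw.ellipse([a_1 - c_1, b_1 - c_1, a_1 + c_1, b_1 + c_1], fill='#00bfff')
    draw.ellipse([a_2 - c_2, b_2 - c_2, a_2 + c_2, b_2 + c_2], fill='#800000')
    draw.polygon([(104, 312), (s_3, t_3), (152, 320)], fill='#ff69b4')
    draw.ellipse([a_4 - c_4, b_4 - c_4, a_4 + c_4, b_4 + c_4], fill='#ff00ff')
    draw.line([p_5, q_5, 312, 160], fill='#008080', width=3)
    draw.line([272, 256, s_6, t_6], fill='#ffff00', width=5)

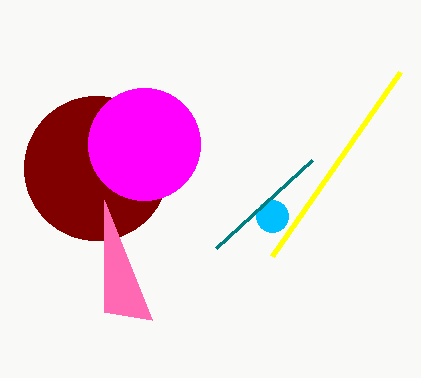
a_1 = 272
b_1 = 216
c_1 = 16
a_2 = 96
b_2 = 168
c_2 = 72
s_3 = 104
t_3 = 200
a_4 = 144
b_4 = 144
c_4 = 56
p_5 = 216
q_5 = 248
s_6 = 400
t_6 = 72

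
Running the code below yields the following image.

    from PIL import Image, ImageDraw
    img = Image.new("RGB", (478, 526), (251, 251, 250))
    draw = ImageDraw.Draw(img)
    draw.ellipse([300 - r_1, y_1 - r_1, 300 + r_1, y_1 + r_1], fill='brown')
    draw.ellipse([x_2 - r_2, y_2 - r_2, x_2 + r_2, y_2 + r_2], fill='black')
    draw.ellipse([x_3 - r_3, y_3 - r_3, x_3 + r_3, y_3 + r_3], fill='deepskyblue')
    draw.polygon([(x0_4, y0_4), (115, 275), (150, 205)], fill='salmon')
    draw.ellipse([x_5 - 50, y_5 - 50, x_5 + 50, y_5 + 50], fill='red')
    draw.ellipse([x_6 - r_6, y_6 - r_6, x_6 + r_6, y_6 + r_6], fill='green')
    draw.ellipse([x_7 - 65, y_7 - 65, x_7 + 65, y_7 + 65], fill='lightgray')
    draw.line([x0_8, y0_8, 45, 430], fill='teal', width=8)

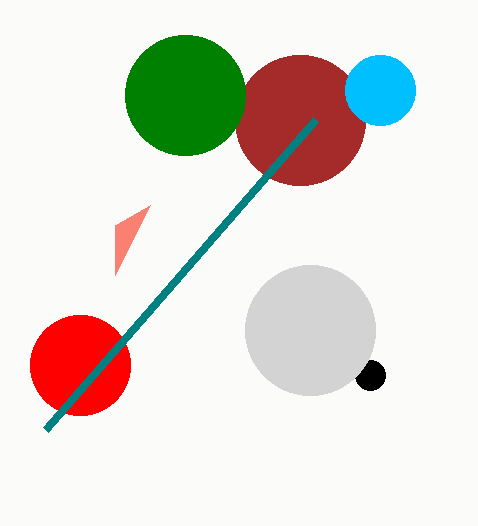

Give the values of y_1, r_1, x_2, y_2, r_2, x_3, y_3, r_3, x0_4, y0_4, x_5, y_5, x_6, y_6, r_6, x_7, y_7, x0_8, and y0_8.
y_1 = 120, r_1 = 65, x_2 = 370, y_2 = 375, r_2 = 15, x_3 = 380, y_3 = 90, r_3 = 35, x0_4 = 115, y0_4 = 225, x_5 = 80, y_5 = 365, x_6 = 185, y_6 = 95, r_6 = 60, x_7 = 310, y_7 = 330, x0_8 = 315, y0_8 = 120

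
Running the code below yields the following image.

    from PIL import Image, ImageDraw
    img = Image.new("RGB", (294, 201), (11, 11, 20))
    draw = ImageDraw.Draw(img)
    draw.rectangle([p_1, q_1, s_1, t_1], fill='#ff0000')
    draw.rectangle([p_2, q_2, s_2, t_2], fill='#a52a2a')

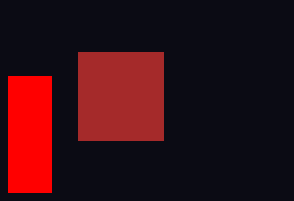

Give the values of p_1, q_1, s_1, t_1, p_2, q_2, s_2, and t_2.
p_1 = 8, q_1 = 76, s_1 = 51, t_1 = 192, p_2 = 78, q_2 = 52, s_2 = 163, t_2 = 140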